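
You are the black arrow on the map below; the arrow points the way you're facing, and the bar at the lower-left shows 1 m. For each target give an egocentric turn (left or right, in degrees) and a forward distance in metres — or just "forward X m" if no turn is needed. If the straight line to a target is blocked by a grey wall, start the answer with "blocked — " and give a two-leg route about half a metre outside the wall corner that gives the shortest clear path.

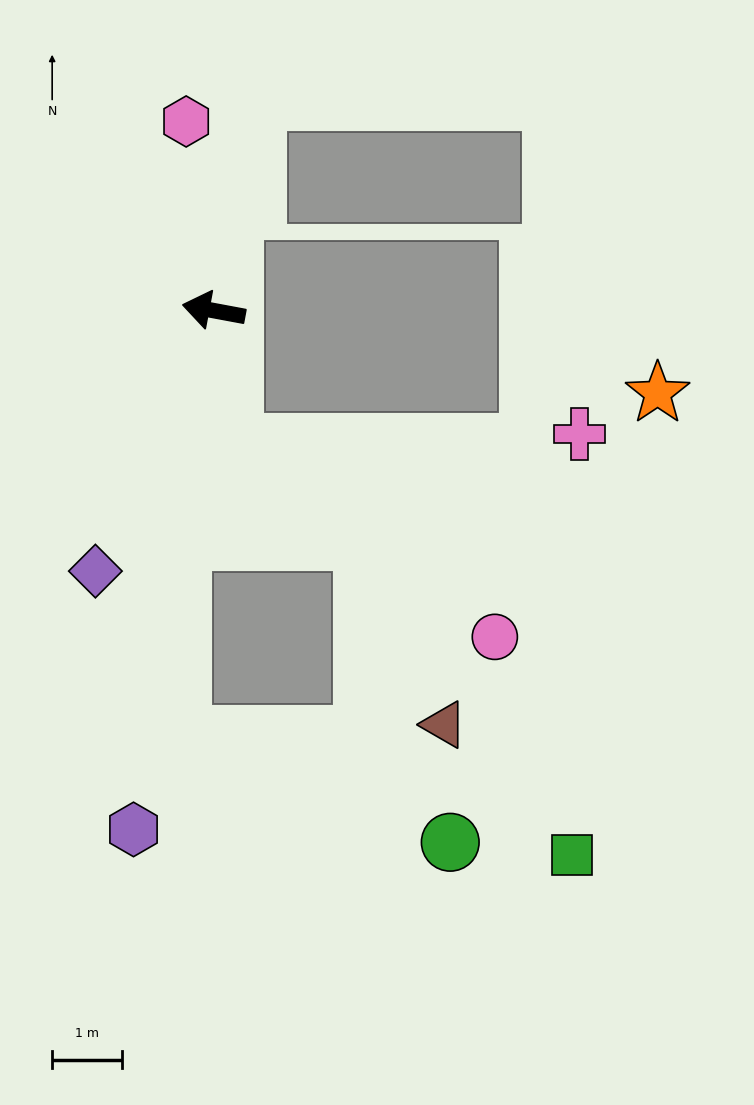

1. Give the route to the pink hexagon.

turn right 71°, forward 2.7 m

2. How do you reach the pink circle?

blocked — turn left 109°, forward 1.9 m, then turn left 45°, forward 4.6 m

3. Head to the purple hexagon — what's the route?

turn left 92°, forward 7.5 m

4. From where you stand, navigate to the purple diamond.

turn left 76°, forward 4.1 m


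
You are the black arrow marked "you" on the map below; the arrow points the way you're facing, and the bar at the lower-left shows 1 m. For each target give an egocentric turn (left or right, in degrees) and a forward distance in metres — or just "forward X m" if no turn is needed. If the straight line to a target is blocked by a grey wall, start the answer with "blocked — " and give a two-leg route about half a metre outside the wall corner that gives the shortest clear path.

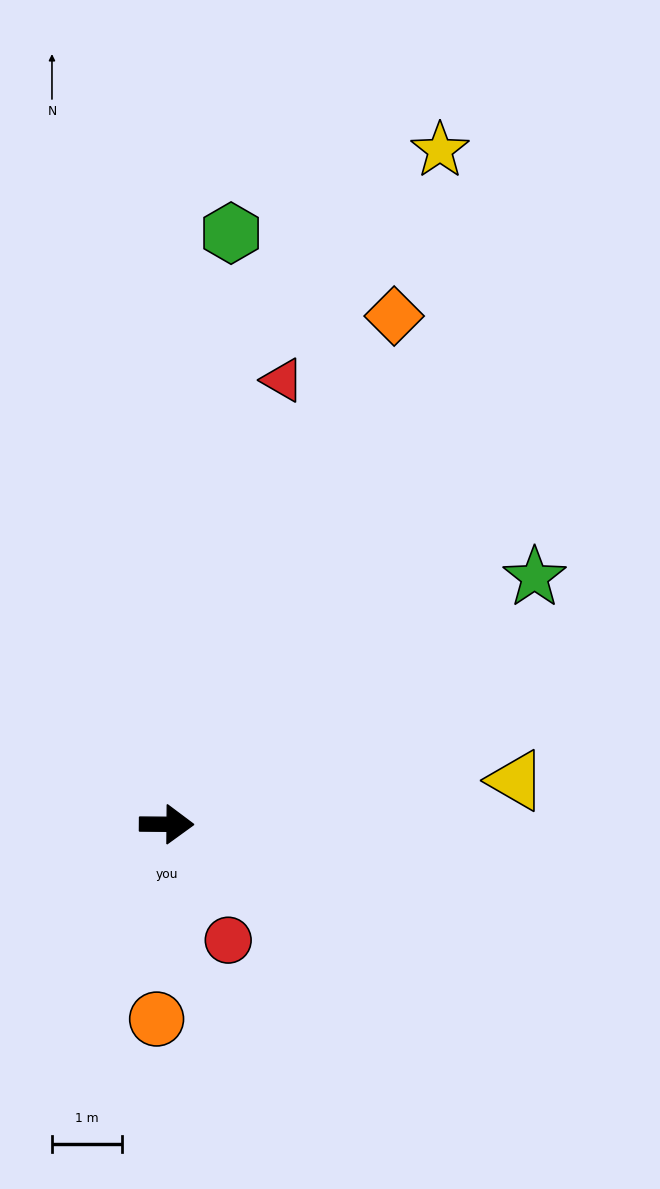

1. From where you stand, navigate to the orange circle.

turn right 92°, forward 2.8 m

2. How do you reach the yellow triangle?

turn left 8°, forward 5.0 m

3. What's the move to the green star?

turn left 34°, forward 6.3 m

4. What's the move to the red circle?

turn right 62°, forward 1.9 m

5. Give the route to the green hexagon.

turn left 84°, forward 8.5 m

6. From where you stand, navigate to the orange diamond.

turn left 66°, forward 7.9 m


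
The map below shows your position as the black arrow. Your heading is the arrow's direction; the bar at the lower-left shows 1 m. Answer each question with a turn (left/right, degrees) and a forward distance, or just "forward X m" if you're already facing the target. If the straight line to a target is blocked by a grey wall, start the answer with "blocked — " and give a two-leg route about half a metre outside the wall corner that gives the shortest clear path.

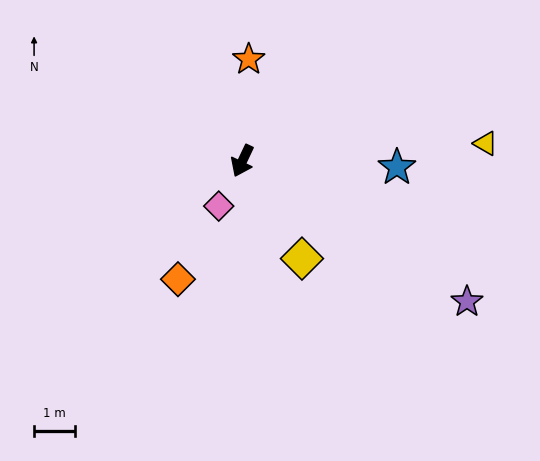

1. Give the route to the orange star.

turn right 158°, forward 2.5 m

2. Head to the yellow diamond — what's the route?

turn left 57°, forward 2.8 m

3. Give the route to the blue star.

turn left 113°, forward 3.8 m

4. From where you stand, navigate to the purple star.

turn left 83°, forward 6.4 m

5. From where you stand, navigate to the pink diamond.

turn right 2°, forward 1.2 m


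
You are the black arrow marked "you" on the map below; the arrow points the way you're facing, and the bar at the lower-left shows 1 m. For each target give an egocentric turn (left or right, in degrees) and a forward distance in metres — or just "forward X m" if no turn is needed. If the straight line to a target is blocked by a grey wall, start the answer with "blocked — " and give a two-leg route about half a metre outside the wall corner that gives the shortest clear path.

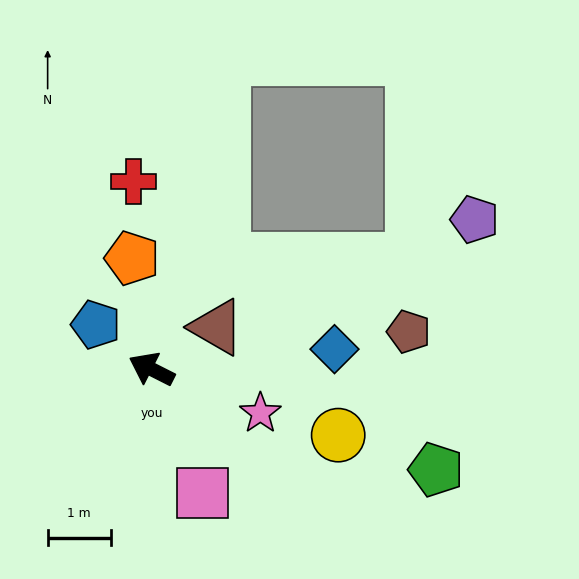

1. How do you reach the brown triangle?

turn right 120°, forward 1.2 m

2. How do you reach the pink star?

turn right 175°, forward 1.9 m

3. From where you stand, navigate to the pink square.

turn left 139°, forward 2.1 m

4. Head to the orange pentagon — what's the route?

turn right 53°, forward 1.8 m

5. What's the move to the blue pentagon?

turn right 12°, forward 1.1 m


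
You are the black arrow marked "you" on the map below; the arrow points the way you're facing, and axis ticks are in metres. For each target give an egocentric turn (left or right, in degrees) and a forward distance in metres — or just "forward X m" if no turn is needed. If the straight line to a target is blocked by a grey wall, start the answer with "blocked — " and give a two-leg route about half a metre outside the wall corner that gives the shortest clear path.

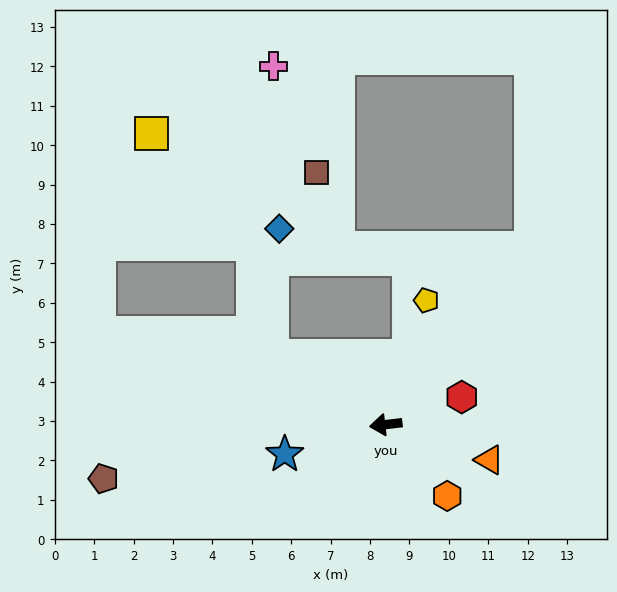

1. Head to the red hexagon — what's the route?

turn right 167°, forward 2.1 m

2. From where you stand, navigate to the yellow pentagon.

turn right 115°, forward 3.3 m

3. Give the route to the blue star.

turn left 10°, forward 2.7 m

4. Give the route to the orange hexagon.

turn left 124°, forward 2.4 m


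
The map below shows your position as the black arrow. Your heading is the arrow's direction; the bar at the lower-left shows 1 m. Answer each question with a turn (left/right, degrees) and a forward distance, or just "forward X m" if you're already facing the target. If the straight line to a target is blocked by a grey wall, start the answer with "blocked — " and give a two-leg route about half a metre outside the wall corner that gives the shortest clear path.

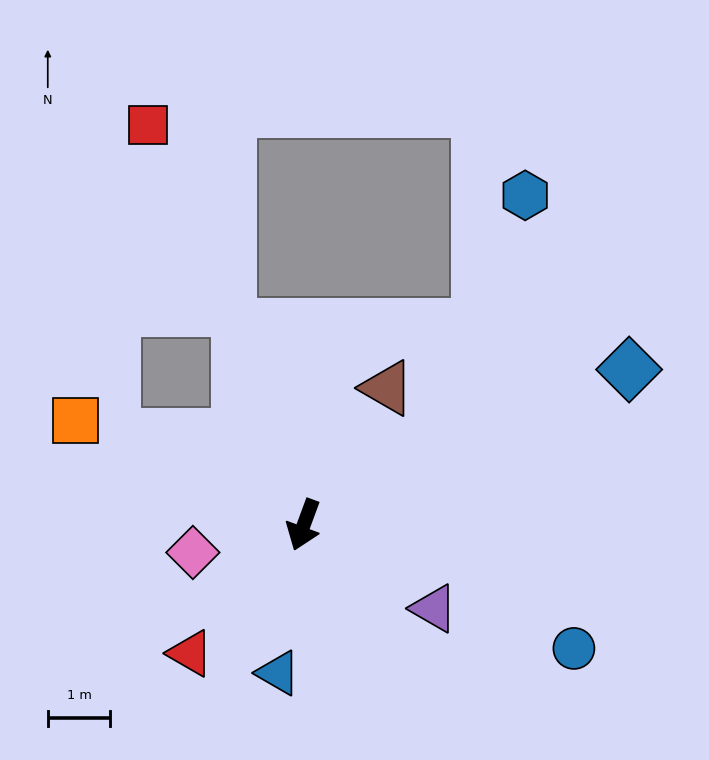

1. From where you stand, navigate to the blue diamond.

turn left 136°, forward 5.8 m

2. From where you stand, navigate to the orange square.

turn right 94°, forward 4.0 m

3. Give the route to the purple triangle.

turn left 78°, forward 2.5 m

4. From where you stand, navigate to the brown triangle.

turn left 169°, forward 2.6 m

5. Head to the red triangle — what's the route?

turn right 21°, forward 2.7 m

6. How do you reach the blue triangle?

turn left 11°, forward 2.4 m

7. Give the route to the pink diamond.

turn right 56°, forward 1.8 m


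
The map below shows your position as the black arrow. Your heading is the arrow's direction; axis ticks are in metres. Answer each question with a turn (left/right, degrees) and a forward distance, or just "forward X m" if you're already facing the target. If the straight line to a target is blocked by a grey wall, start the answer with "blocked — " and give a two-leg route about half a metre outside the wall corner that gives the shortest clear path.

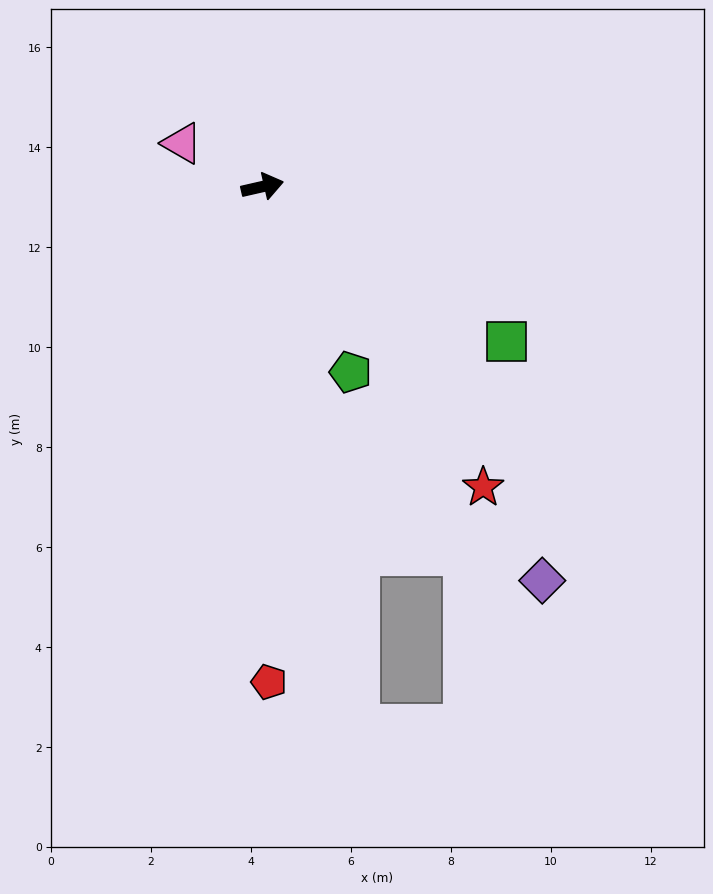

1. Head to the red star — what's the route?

turn right 67°, forward 7.5 m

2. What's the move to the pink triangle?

turn left 139°, forward 1.8 m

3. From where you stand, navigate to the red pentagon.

turn right 102°, forward 9.9 m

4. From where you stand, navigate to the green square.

turn right 45°, forward 5.8 m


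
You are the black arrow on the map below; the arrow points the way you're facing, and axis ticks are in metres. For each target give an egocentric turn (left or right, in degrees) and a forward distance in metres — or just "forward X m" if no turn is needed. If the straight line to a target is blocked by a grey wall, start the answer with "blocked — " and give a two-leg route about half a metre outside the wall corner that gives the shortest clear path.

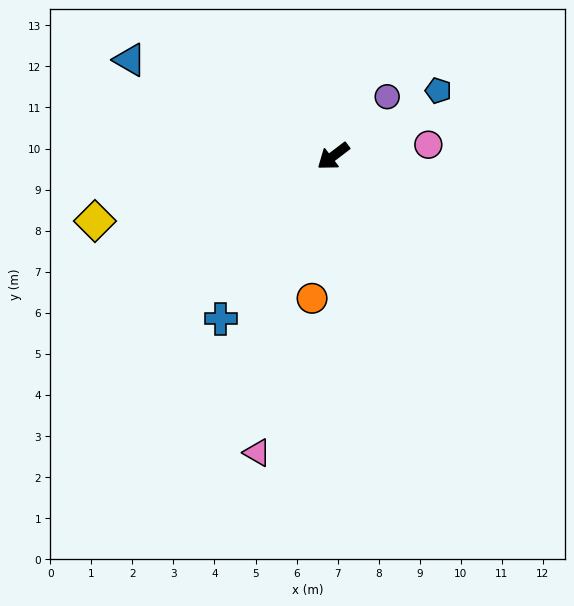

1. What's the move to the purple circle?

turn right 170°, forward 2.0 m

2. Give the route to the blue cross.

turn left 18°, forward 4.8 m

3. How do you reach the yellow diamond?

turn right 22°, forward 6.0 m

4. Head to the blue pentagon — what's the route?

turn left 175°, forward 3.0 m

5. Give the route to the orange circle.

turn left 44°, forward 3.5 m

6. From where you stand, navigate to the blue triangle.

turn right 63°, forward 5.5 m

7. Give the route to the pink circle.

turn left 150°, forward 2.3 m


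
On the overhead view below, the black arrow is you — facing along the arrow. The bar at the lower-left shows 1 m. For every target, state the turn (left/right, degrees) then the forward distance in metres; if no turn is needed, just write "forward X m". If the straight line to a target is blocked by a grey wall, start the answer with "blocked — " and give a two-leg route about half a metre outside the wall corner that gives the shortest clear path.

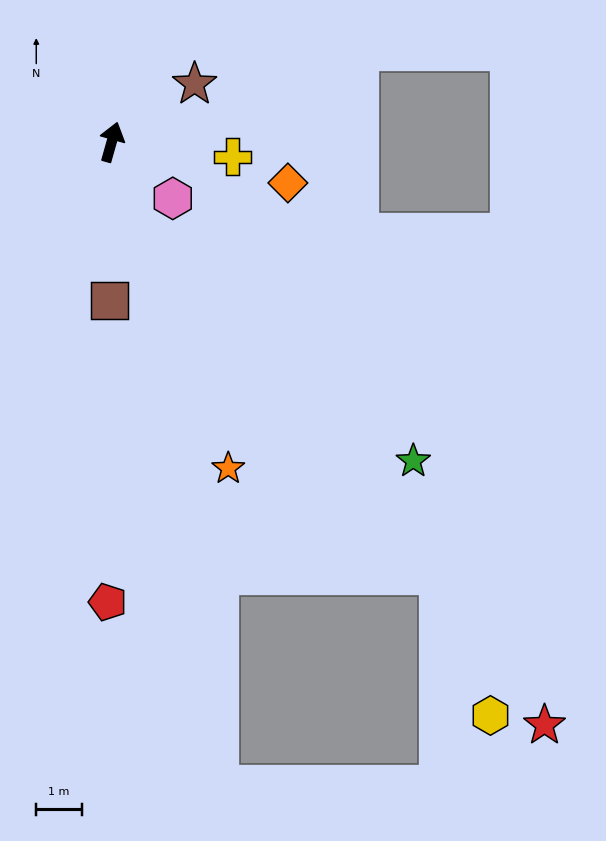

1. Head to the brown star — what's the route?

turn right 39°, forward 2.2 m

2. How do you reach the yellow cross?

turn right 81°, forward 2.7 m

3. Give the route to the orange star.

turn right 145°, forward 7.6 m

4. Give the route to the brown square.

turn right 165°, forward 3.5 m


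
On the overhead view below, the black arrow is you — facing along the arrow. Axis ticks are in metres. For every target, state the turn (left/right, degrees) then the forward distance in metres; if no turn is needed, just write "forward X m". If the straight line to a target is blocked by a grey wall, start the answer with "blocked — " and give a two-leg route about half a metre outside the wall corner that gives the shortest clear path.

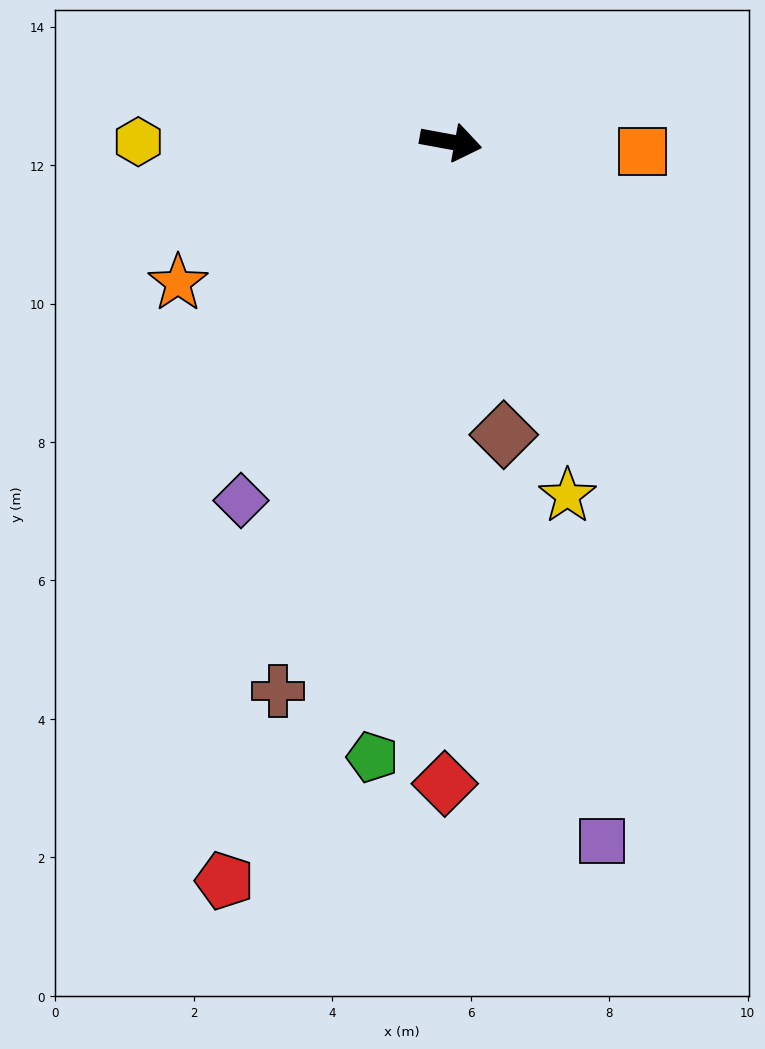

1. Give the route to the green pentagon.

turn right 87°, forward 9.0 m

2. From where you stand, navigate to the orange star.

turn right 142°, forward 4.4 m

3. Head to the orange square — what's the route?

turn left 8°, forward 2.8 m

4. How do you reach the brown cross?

turn right 97°, forward 8.3 m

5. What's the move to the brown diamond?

turn right 69°, forward 4.3 m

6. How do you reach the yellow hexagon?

turn right 170°, forward 4.5 m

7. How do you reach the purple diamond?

turn right 110°, forward 6.0 m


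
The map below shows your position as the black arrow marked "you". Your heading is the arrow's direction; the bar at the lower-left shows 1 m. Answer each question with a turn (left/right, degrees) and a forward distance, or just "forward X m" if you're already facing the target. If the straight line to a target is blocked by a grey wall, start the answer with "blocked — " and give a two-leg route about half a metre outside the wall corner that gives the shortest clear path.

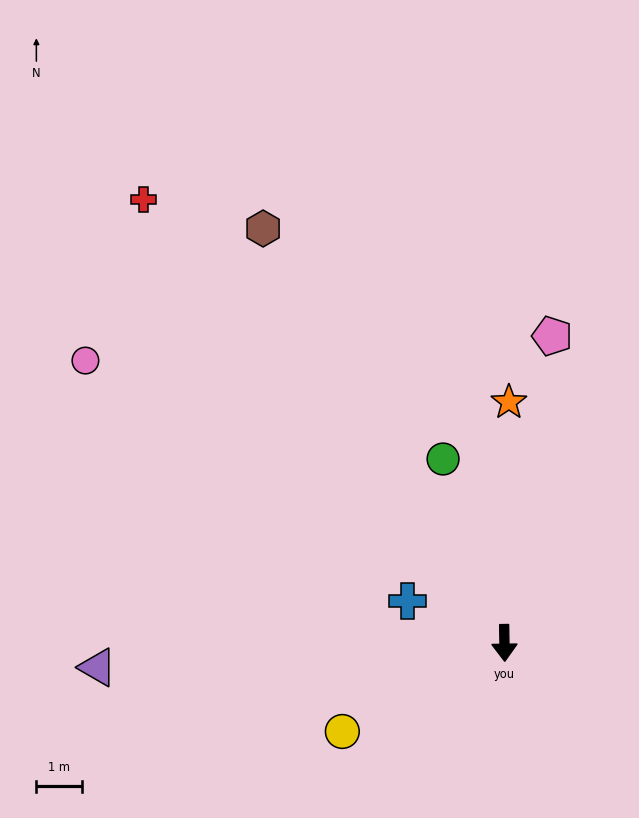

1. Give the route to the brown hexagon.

turn right 151°, forward 10.6 m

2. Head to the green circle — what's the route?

turn right 163°, forward 4.3 m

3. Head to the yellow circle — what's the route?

turn right 62°, forward 4.1 m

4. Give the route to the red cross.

turn right 142°, forward 12.6 m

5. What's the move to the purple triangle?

turn right 88°, forward 9.0 m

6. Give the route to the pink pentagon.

turn left 170°, forward 6.9 m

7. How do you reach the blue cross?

turn right 114°, forward 2.3 m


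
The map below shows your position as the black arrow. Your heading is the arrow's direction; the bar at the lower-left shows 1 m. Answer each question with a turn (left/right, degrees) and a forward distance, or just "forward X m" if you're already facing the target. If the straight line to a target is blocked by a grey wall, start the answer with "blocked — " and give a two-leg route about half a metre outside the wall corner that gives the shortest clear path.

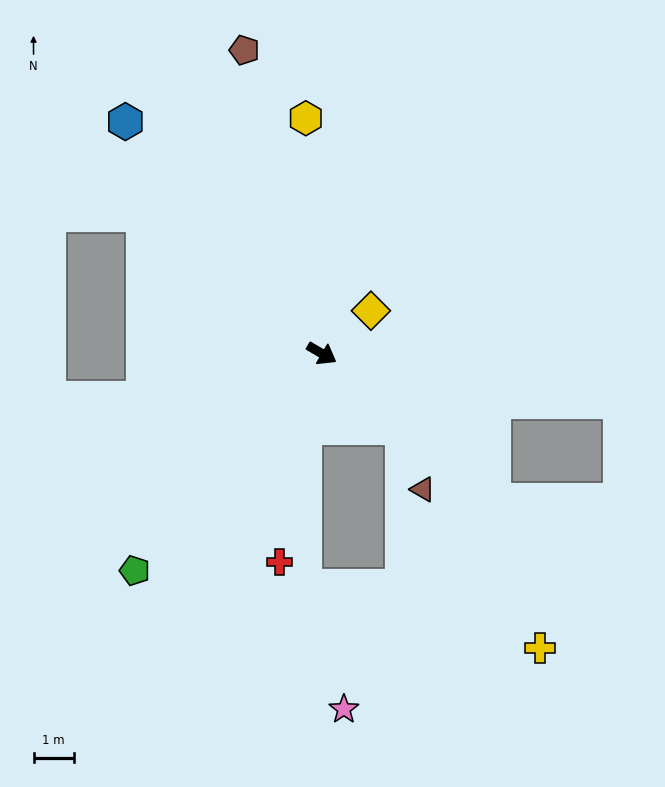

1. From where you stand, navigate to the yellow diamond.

turn left 71°, forward 1.6 m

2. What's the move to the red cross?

turn right 71°, forward 5.3 m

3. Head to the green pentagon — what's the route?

turn right 101°, forward 7.1 m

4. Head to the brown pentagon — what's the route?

turn left 135°, forward 7.8 m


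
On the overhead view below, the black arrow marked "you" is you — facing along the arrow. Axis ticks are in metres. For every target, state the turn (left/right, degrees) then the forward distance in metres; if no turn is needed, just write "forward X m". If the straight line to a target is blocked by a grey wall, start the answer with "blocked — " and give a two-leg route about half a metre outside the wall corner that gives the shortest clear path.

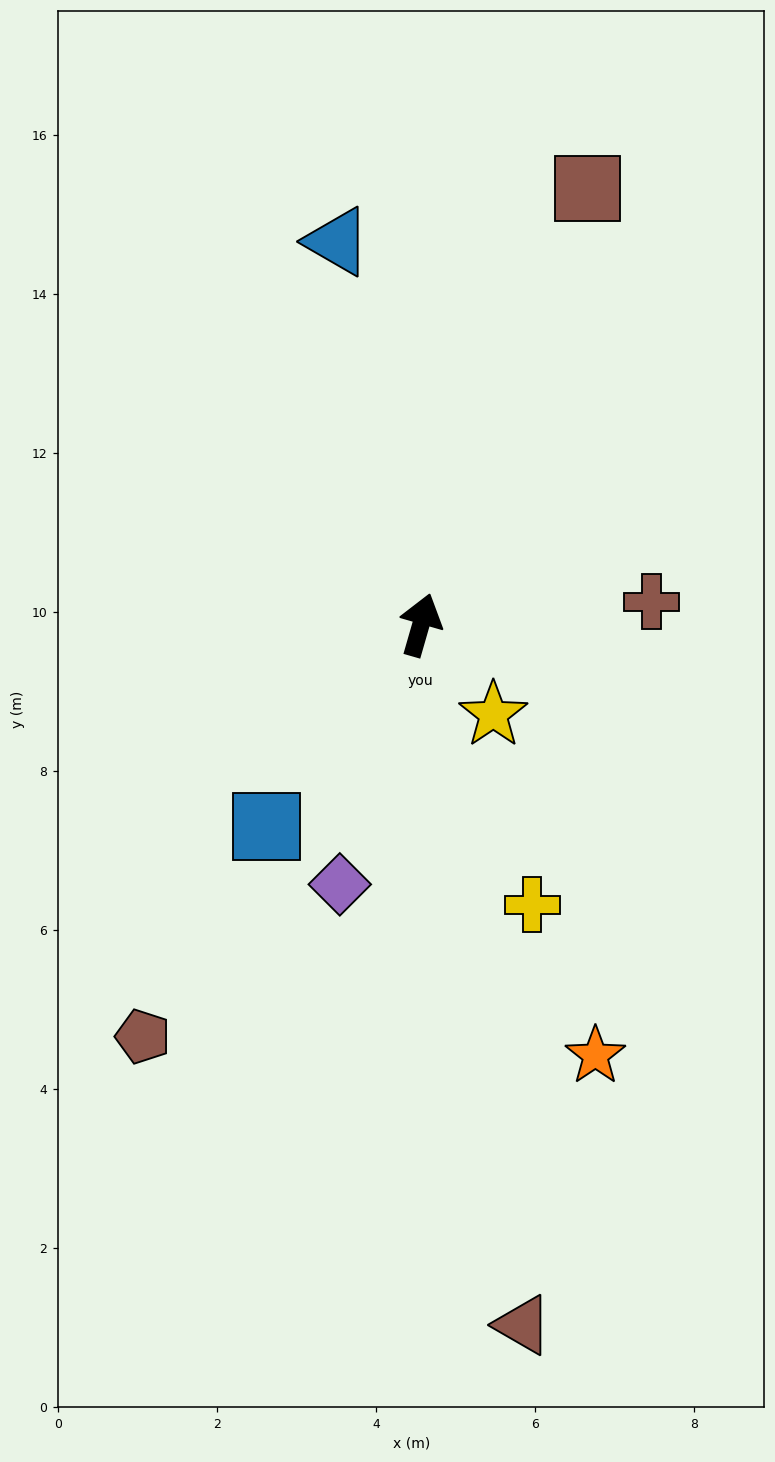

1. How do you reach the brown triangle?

turn right 156°, forward 8.9 m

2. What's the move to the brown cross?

turn right 68°, forward 2.9 m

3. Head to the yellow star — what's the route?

turn right 125°, forward 1.4 m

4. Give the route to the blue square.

turn left 159°, forward 3.2 m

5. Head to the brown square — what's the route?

turn right 5°, forward 5.9 m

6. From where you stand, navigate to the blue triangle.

turn left 28°, forward 4.9 m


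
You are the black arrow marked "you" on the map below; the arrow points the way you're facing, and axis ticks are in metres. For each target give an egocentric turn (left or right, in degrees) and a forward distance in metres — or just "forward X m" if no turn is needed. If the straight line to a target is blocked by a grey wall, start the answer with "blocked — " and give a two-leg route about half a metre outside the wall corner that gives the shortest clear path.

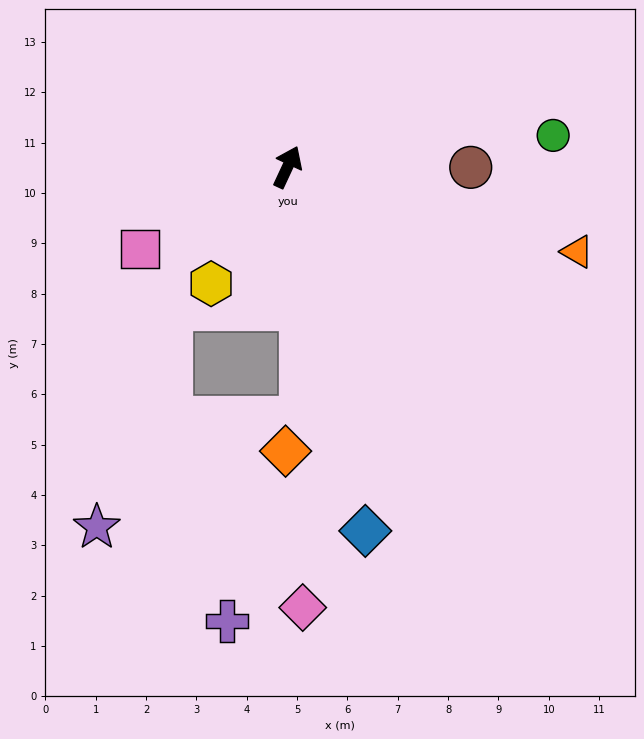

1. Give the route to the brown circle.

turn right 65°, forward 3.6 m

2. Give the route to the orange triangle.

turn right 81°, forward 6.0 m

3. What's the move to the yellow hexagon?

turn left 172°, forward 2.8 m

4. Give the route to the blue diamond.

turn right 143°, forward 7.4 m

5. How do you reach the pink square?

turn left 144°, forward 3.4 m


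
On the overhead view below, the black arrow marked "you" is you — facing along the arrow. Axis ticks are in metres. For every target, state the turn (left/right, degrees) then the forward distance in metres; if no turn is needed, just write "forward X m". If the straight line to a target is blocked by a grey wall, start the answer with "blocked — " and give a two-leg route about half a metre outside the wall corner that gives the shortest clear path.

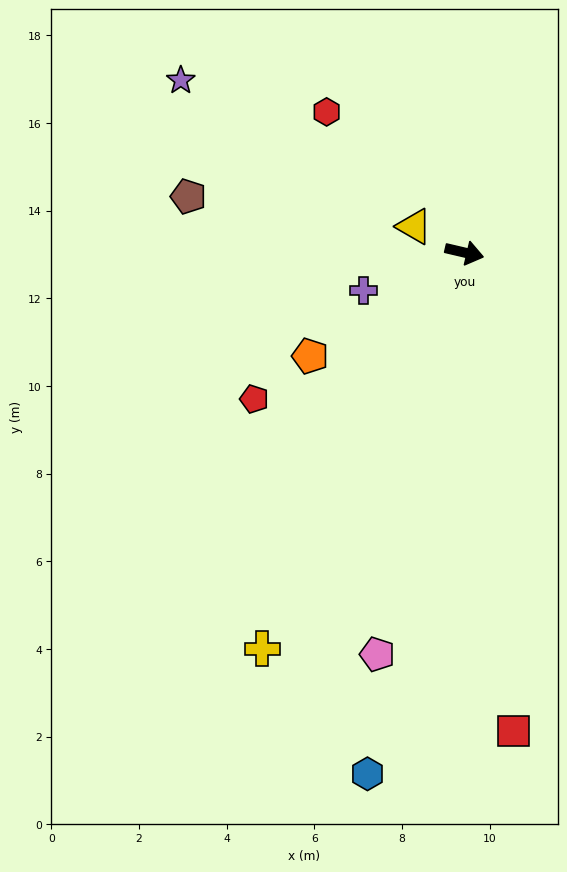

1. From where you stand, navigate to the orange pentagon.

turn right 133°, forward 4.2 m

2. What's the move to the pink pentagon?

turn right 89°, forward 9.4 m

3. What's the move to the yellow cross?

turn right 104°, forward 10.1 m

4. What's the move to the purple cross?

turn right 146°, forward 2.5 m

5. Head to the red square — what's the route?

turn right 71°, forward 11.0 m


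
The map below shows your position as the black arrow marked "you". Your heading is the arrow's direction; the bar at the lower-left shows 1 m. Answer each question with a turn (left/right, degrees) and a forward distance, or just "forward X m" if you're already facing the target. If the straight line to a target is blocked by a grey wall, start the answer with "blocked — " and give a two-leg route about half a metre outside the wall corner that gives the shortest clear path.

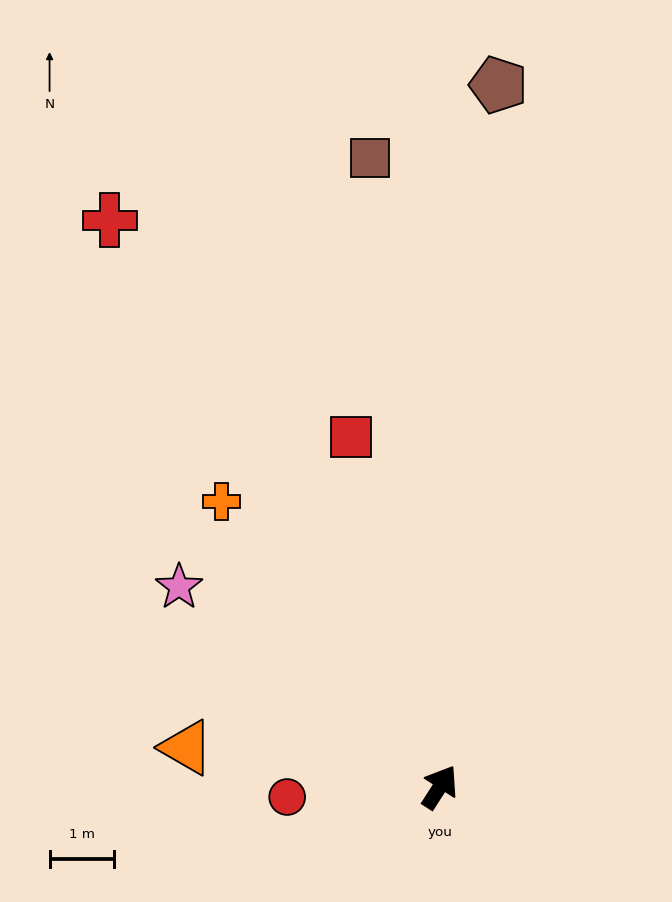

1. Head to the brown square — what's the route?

turn left 39°, forward 9.8 m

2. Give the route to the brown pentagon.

turn left 28°, forward 10.9 m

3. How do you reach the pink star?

turn left 85°, forward 5.1 m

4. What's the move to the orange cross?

turn left 70°, forward 5.6 m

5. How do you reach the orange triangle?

turn left 114°, forward 4.0 m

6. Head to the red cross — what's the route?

turn left 63°, forward 10.1 m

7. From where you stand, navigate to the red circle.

turn left 126°, forward 2.4 m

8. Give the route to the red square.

turn left 47°, forward 5.6 m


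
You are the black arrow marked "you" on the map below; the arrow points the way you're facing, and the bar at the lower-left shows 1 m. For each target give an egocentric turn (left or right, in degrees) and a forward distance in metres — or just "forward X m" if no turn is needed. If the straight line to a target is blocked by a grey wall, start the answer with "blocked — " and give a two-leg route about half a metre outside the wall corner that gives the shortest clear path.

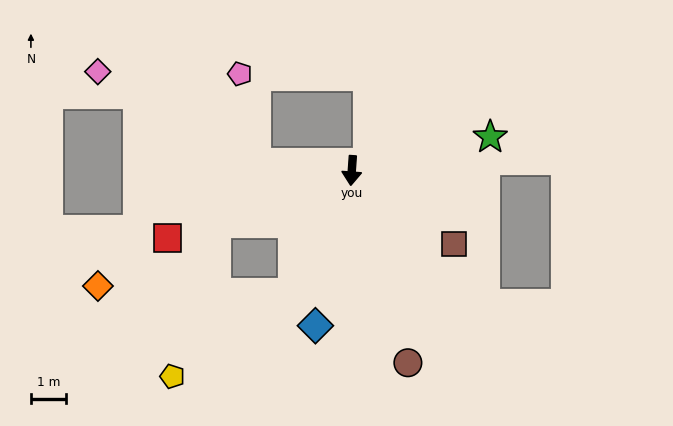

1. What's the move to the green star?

turn left 108°, forward 4.0 m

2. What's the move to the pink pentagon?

blocked — turn right 91°, forward 2.7 m, then turn right 75°, forward 2.6 m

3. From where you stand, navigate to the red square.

turn right 66°, forward 5.5 m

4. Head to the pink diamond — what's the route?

blocked — turn right 91°, forward 2.7 m, then turn right 25°, forward 5.2 m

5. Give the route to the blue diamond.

turn right 9°, forward 4.5 m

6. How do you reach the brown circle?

turn left 20°, forward 5.7 m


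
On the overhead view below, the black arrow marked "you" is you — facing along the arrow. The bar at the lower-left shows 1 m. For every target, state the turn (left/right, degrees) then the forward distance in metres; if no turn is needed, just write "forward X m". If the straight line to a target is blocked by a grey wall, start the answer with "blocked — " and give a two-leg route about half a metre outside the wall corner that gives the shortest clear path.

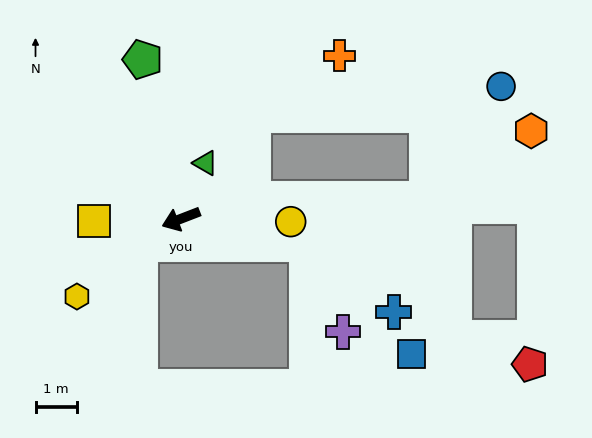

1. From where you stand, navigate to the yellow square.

turn right 19°, forward 2.1 m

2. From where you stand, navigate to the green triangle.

turn right 135°, forward 1.5 m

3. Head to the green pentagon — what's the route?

turn right 98°, forward 3.9 m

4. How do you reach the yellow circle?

turn left 157°, forward 2.6 m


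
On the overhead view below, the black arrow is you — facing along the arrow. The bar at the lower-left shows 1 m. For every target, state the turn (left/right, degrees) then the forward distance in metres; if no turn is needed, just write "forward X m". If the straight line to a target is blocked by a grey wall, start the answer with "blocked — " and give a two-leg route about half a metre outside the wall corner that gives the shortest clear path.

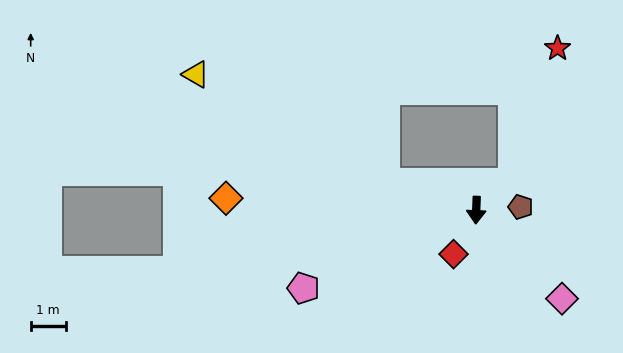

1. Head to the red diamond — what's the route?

turn right 25°, forward 1.4 m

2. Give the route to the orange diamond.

turn right 91°, forward 7.2 m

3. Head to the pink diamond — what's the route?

turn left 46°, forward 3.5 m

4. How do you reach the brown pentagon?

turn left 96°, forward 1.3 m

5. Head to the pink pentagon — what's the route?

turn right 64°, forward 5.4 m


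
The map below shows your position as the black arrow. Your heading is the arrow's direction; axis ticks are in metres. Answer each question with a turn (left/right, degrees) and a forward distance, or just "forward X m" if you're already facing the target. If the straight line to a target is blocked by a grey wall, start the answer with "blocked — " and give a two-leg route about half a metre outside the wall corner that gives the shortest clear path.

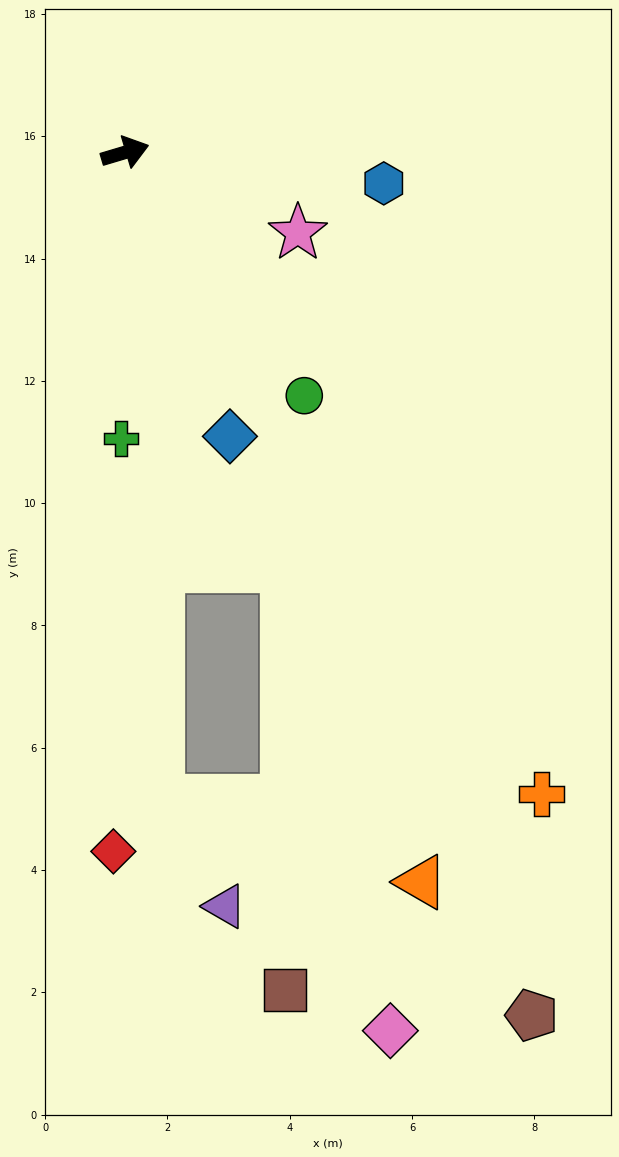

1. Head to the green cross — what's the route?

turn right 107°, forward 4.7 m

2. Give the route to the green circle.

turn right 70°, forward 4.9 m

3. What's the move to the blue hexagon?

turn right 23°, forward 4.3 m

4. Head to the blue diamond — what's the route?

turn right 86°, forward 5.0 m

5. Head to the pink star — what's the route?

turn right 42°, forward 3.1 m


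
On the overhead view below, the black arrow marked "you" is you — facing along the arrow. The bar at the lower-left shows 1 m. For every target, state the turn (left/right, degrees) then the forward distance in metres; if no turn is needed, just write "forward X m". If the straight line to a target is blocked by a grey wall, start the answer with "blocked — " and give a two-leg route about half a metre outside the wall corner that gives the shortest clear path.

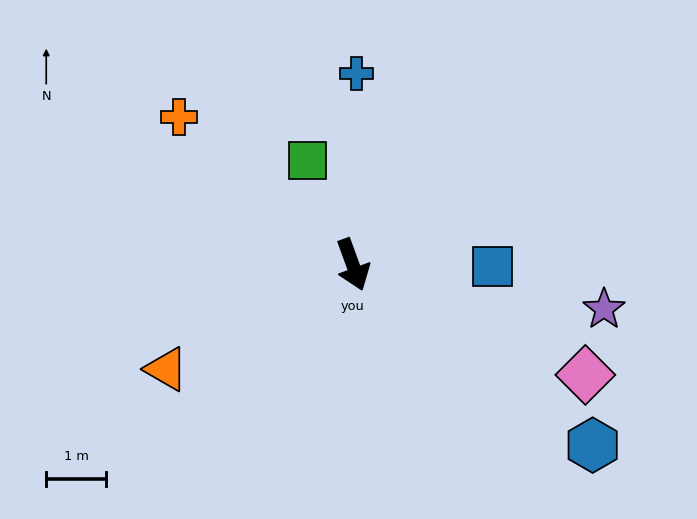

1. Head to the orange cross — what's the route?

turn right 151°, forward 3.8 m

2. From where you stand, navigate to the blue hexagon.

turn left 33°, forward 5.0 m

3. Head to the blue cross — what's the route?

turn left 159°, forward 3.2 m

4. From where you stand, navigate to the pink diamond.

turn left 45°, forward 4.3 m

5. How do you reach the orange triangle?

turn right 81°, forward 3.6 m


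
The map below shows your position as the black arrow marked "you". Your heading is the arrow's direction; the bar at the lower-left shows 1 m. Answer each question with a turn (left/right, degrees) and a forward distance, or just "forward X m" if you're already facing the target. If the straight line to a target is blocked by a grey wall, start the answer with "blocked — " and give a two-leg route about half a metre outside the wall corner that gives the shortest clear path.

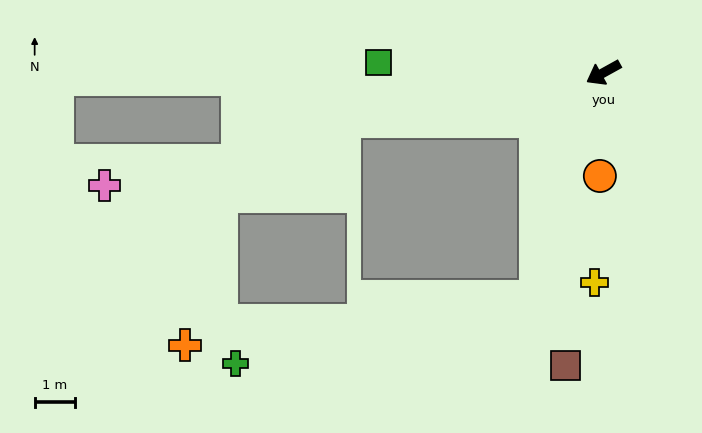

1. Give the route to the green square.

turn right 31°, forward 5.6 m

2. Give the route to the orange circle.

turn left 59°, forward 2.6 m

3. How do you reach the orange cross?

blocked — turn left 44°, forward 5.8 m, then turn right 65°, forward 8.8 m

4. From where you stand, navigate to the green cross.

blocked — turn left 44°, forward 5.8 m, then turn right 60°, forward 7.6 m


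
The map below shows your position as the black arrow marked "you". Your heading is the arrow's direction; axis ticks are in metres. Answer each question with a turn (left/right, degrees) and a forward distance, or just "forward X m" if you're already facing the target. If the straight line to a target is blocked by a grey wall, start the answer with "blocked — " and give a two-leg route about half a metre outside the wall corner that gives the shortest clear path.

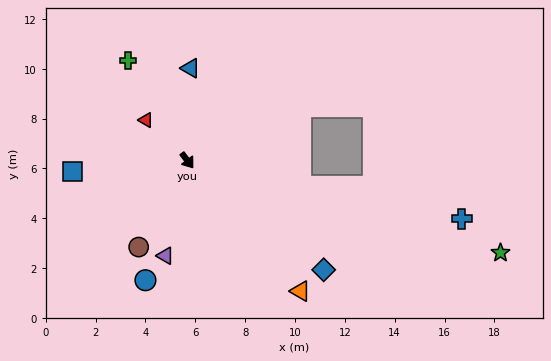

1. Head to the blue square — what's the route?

turn right 122°, forward 4.6 m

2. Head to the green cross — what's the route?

turn left 174°, forward 4.7 m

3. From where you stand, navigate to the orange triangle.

turn left 4°, forward 6.9 m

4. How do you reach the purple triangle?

turn right 50°, forward 3.9 m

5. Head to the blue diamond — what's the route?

turn left 14°, forward 7.0 m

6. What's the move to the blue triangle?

turn left 141°, forward 3.7 m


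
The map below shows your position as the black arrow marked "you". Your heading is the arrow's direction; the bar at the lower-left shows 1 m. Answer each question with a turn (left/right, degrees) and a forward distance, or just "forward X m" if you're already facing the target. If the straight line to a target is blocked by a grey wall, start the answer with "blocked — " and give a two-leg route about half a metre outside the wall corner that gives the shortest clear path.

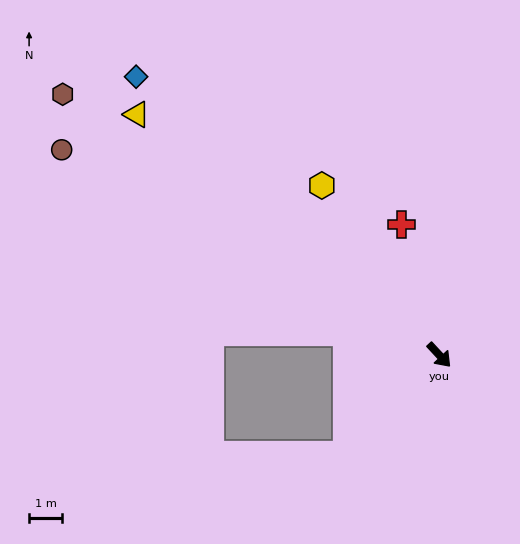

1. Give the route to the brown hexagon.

turn right 168°, forward 13.7 m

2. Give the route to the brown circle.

turn right 161°, forward 12.9 m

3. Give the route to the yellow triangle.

turn right 171°, forward 11.6 m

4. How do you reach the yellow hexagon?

turn left 172°, forward 6.2 m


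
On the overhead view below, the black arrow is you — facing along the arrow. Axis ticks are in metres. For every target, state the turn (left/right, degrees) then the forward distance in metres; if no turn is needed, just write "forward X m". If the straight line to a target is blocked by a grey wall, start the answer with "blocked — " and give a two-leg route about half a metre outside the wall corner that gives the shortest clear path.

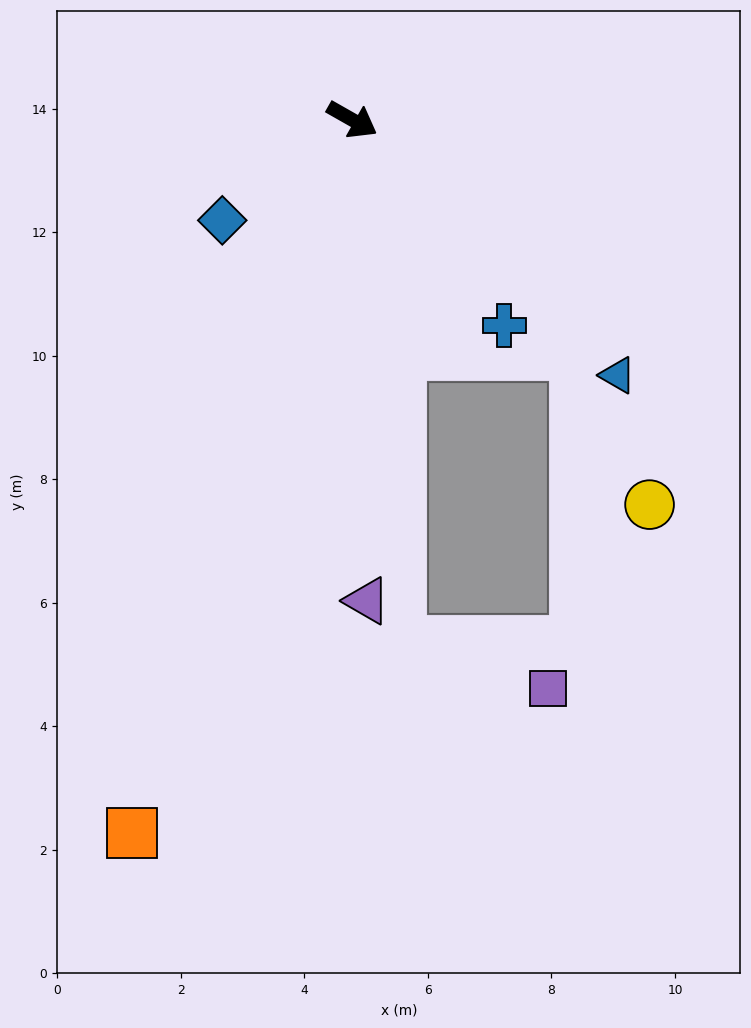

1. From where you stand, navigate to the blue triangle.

turn right 14°, forward 6.0 m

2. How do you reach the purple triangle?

turn right 59°, forward 7.8 m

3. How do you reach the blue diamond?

turn right 113°, forward 2.7 m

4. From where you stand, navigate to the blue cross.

turn right 24°, forward 4.1 m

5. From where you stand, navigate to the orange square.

turn right 78°, forward 12.1 m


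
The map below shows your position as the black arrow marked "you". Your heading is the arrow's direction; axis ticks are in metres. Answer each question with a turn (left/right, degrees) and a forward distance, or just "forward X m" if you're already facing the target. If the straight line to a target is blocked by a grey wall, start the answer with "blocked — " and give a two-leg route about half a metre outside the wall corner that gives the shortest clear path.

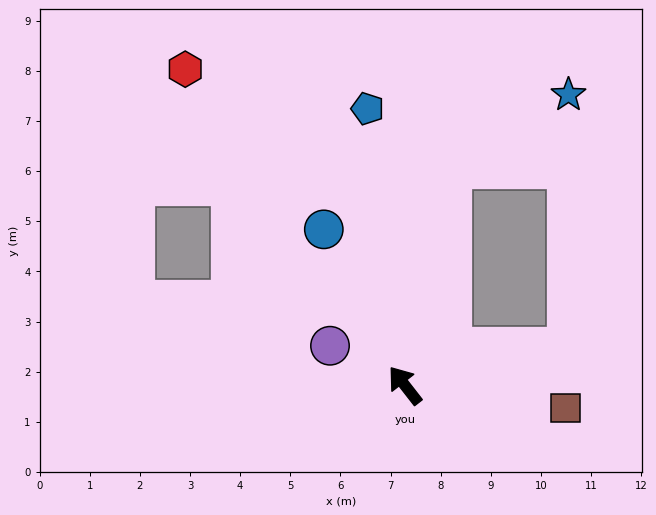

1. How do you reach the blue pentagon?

turn right 30°, forward 5.6 m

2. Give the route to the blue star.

blocked — turn right 50°, forward 4.4 m, then turn right 46°, forward 2.8 m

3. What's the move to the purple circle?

turn left 24°, forward 1.7 m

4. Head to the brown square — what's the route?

turn right 136°, forward 3.2 m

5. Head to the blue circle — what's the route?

turn right 10°, forward 3.5 m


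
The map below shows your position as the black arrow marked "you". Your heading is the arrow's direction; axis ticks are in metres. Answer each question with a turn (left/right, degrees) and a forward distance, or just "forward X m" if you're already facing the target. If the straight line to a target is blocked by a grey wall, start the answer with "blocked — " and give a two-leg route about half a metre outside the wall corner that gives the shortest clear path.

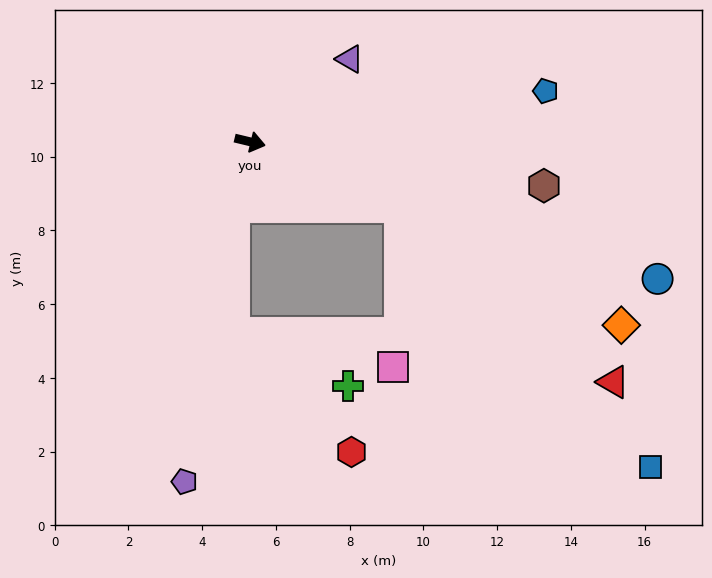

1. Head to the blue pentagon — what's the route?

turn left 23°, forward 8.1 m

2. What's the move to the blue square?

blocked — turn right 10°, forward 4.4 m, then turn right 23°, forward 9.8 m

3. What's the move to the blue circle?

turn right 5°, forward 11.7 m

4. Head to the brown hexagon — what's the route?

turn left 5°, forward 8.1 m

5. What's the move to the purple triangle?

turn left 53°, forward 3.5 m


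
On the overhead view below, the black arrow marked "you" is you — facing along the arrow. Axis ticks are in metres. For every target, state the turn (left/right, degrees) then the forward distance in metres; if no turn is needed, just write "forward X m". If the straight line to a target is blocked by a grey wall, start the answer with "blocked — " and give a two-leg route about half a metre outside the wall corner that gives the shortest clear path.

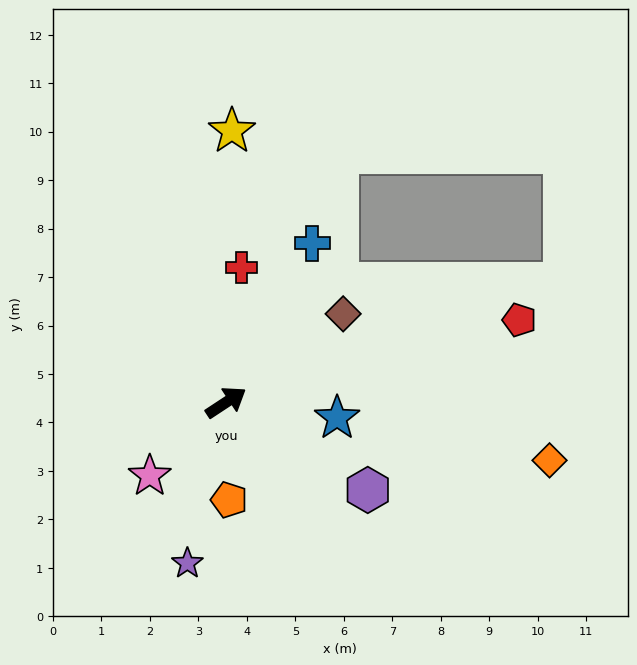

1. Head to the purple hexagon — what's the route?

turn right 65°, forward 3.4 m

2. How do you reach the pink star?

turn right 169°, forward 2.2 m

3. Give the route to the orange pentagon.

turn right 122°, forward 2.0 m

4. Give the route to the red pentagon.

turn right 18°, forward 6.3 m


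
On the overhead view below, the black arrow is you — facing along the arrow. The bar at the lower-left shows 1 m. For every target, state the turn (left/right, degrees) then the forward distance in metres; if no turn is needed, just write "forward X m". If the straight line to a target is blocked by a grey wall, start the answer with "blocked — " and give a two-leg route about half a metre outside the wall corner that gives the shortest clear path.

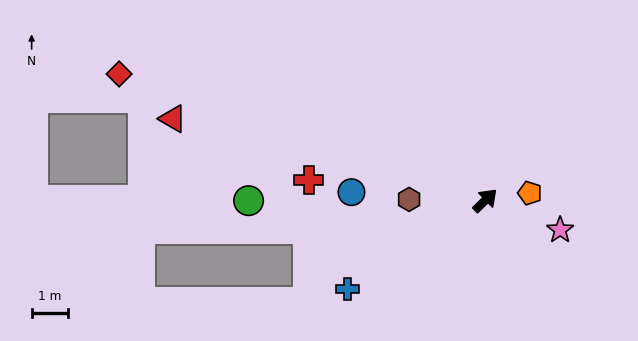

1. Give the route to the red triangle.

turn left 121°, forward 8.8 m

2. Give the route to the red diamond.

turn left 117°, forward 10.6 m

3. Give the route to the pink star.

turn right 66°, forward 2.2 m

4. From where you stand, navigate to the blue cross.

turn left 169°, forward 4.5 m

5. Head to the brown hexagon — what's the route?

turn left 135°, forward 2.1 m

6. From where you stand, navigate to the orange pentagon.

turn right 35°, forward 1.2 m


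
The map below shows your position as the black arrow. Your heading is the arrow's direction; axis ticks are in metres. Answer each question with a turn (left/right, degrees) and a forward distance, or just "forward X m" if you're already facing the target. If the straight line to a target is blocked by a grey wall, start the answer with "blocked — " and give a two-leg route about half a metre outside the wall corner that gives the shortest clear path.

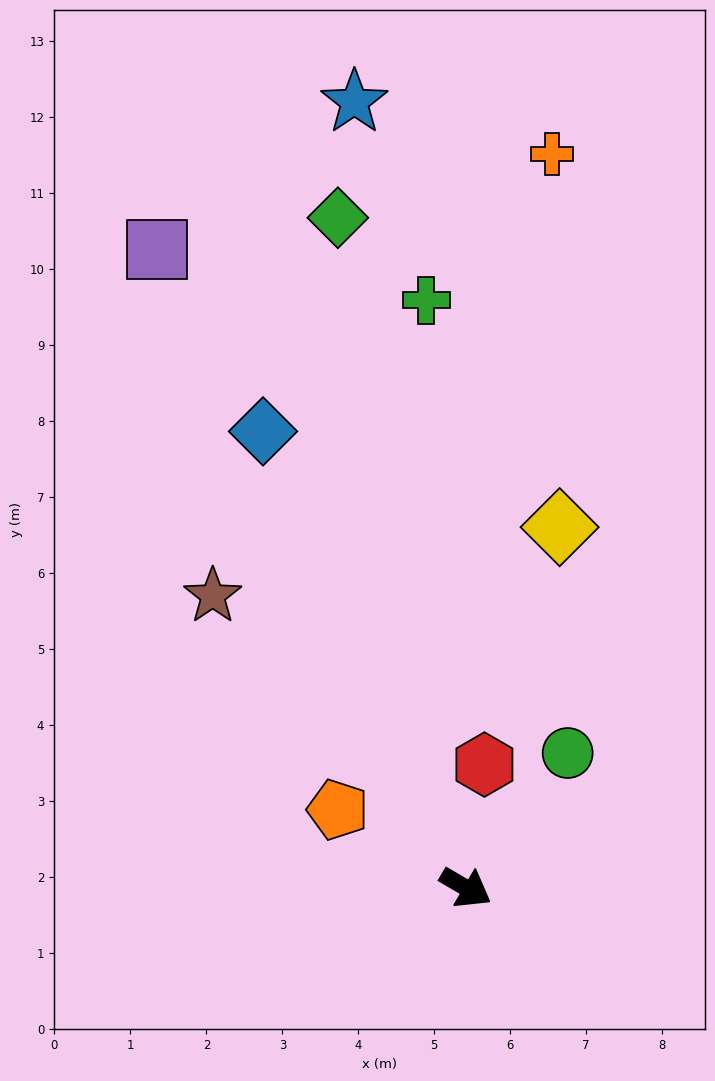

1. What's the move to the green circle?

turn left 83°, forward 2.2 m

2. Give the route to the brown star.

turn left 161°, forward 5.1 m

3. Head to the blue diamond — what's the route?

turn left 144°, forward 6.6 m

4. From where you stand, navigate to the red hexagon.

turn left 112°, forward 1.6 m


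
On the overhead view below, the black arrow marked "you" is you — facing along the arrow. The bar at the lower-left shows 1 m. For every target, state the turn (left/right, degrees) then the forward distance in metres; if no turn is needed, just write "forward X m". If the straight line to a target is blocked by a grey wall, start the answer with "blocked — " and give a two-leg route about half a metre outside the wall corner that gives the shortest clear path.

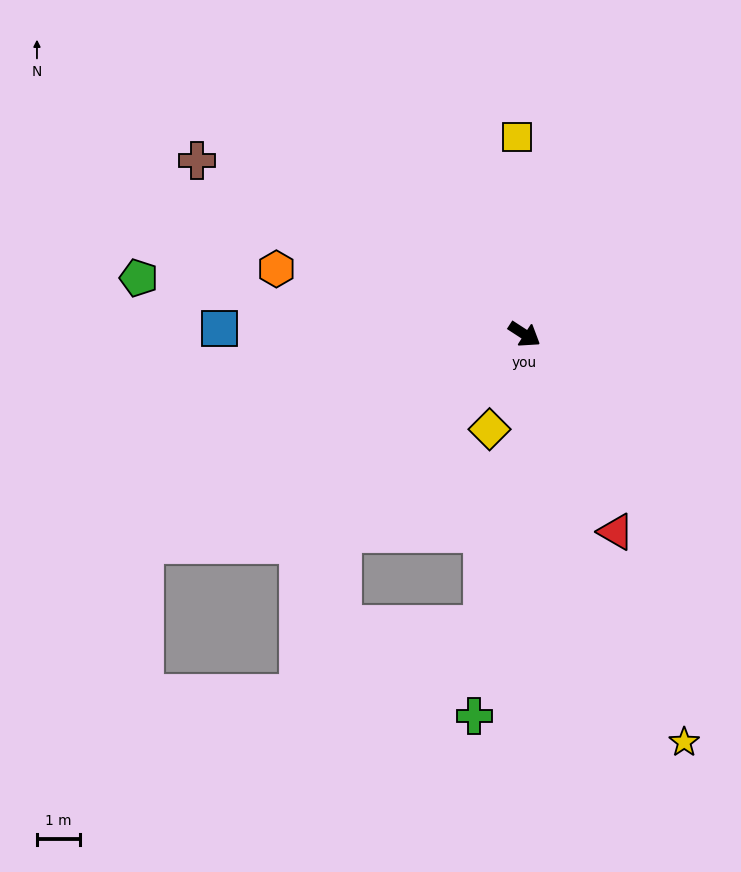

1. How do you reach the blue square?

turn right 148°, forward 7.0 m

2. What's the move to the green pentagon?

turn right 155°, forward 9.0 m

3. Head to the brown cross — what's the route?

turn right 175°, forward 8.6 m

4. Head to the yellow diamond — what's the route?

turn right 77°, forward 2.3 m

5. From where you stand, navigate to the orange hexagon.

turn right 162°, forward 5.9 m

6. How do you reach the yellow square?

turn left 125°, forward 4.6 m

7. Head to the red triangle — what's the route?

turn right 32°, forward 5.0 m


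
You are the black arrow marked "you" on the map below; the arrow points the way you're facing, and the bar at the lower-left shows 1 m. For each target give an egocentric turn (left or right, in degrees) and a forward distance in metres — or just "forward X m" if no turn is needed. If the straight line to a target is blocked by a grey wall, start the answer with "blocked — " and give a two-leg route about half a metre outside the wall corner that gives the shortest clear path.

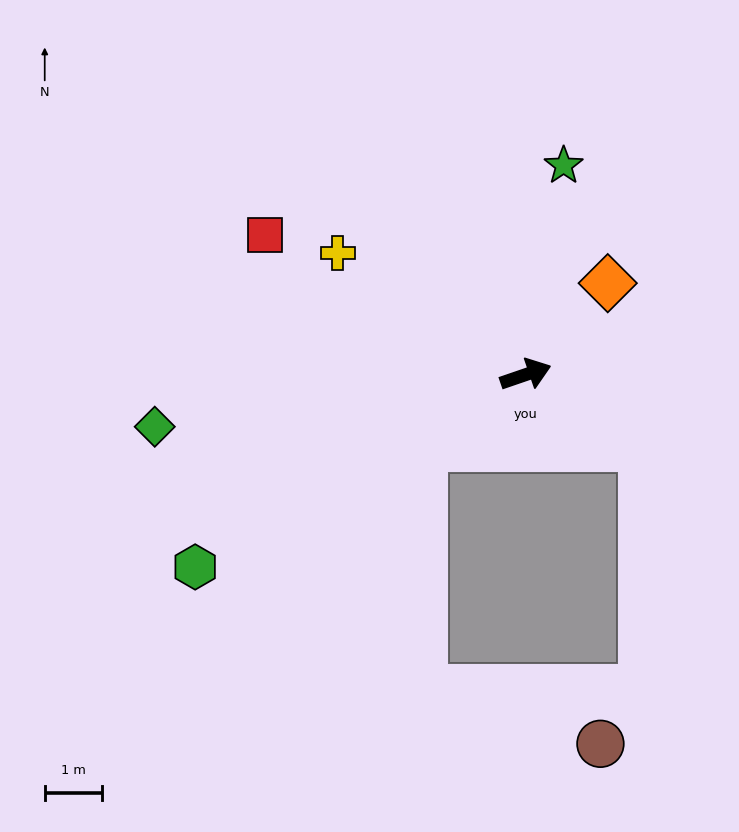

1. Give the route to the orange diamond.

turn left 29°, forward 2.1 m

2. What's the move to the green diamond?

turn left 169°, forward 6.5 m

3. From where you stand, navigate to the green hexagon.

turn right 169°, forward 6.7 m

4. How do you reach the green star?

turn left 61°, forward 3.7 m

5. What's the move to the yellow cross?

turn left 128°, forward 3.9 m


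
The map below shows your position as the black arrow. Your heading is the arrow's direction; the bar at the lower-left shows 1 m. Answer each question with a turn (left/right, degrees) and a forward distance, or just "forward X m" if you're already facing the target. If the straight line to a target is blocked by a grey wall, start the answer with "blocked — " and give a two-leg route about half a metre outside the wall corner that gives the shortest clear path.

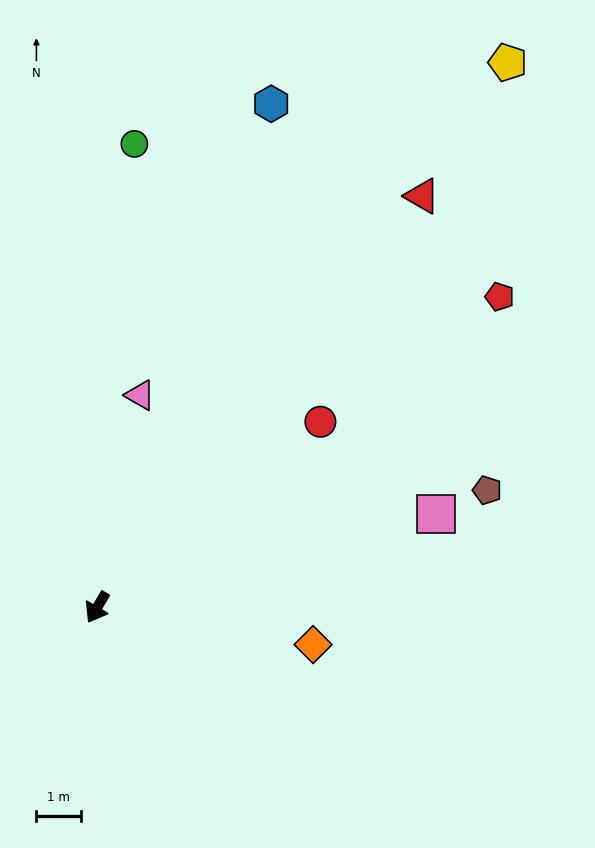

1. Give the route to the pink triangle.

turn right 161°, forward 4.8 m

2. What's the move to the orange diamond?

turn left 111°, forward 4.9 m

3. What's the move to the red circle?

turn left 160°, forward 6.5 m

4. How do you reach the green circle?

turn right 154°, forward 10.4 m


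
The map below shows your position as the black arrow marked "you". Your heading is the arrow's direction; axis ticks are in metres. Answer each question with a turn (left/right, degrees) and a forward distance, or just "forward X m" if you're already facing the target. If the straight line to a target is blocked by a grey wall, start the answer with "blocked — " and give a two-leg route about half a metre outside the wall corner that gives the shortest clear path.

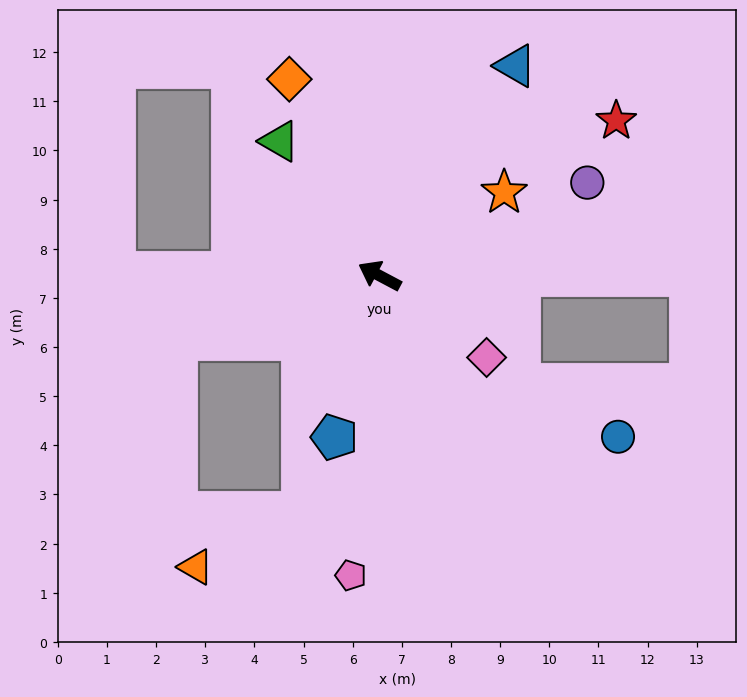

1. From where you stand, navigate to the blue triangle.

turn right 95°, forward 5.1 m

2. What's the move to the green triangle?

turn right 25°, forward 3.4 m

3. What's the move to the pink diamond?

turn left 171°, forward 2.7 m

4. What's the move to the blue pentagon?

turn left 102°, forward 3.4 m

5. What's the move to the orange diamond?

turn right 37°, forward 4.4 m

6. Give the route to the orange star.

turn right 118°, forward 3.0 m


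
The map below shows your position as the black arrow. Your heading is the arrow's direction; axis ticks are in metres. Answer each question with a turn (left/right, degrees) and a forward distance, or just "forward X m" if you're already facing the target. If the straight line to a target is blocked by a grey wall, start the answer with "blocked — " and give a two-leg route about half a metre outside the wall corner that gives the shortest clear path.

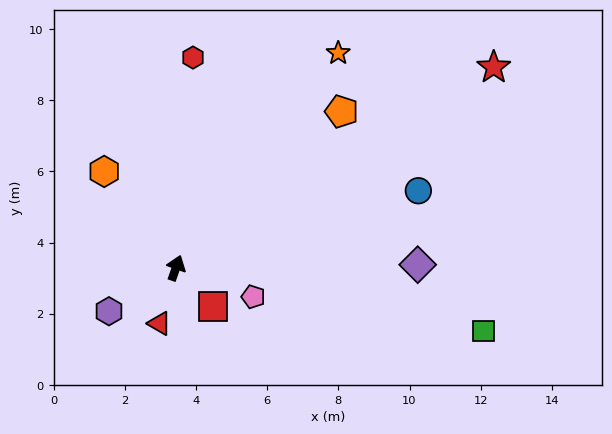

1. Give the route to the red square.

turn right 117°, forward 1.5 m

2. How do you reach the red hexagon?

turn left 15°, forward 5.9 m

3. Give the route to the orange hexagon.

turn left 56°, forward 3.4 m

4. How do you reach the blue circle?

turn right 53°, forward 7.1 m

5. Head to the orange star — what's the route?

turn right 18°, forward 7.6 m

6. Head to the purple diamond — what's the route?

turn right 70°, forward 6.8 m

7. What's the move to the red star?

turn right 38°, forward 10.6 m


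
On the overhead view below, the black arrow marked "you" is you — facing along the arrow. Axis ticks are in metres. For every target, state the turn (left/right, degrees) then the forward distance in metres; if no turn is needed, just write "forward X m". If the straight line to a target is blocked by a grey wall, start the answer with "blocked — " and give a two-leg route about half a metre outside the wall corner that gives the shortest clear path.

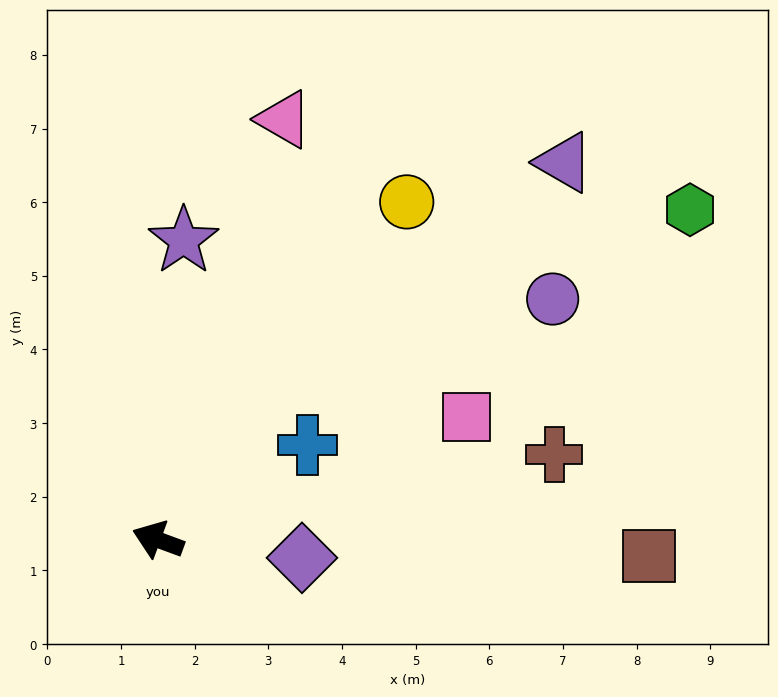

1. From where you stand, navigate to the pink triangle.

turn right 86°, forward 6.0 m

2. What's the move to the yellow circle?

turn right 106°, forward 5.7 m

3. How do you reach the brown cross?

turn right 148°, forward 5.5 m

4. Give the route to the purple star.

turn right 75°, forward 4.1 m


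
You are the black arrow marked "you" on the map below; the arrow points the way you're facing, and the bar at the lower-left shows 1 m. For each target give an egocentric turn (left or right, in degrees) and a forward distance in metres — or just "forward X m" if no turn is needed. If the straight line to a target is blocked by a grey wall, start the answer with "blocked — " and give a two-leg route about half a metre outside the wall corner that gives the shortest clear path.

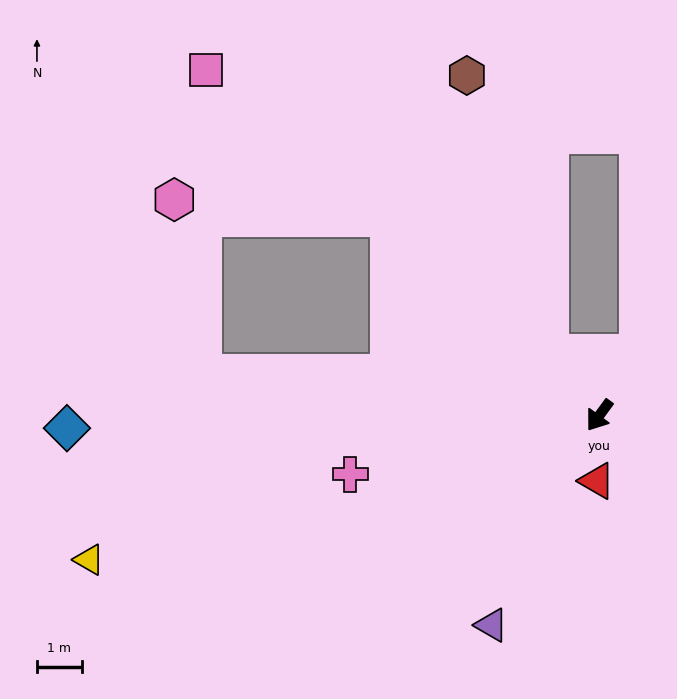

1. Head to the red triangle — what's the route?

turn left 34°, forward 1.5 m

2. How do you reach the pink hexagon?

blocked — turn right 97°, forward 6.4 m, then turn left 38°, forward 4.8 m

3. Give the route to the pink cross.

turn right 41°, forward 5.7 m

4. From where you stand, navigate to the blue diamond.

turn right 52°, forward 11.9 m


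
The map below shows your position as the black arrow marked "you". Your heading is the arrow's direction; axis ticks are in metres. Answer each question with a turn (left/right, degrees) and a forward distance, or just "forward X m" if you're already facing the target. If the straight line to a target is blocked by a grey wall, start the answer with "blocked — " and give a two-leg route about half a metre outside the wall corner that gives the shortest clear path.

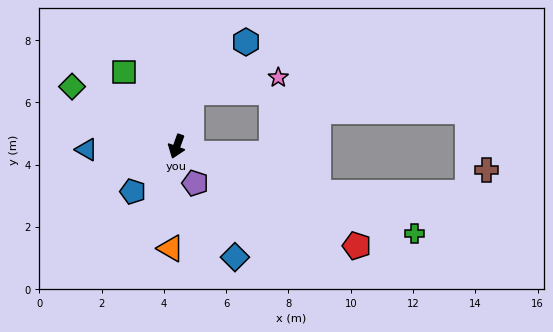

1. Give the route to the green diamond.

turn right 100°, forward 3.9 m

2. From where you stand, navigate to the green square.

turn right 125°, forward 2.9 m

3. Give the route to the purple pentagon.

turn left 47°, forward 1.3 m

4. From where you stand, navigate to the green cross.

turn left 90°, forward 8.1 m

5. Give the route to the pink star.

blocked — turn right 175°, forward 1.8 m, then turn right 66°, forward 2.8 m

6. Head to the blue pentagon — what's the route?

turn right 24°, forward 2.0 m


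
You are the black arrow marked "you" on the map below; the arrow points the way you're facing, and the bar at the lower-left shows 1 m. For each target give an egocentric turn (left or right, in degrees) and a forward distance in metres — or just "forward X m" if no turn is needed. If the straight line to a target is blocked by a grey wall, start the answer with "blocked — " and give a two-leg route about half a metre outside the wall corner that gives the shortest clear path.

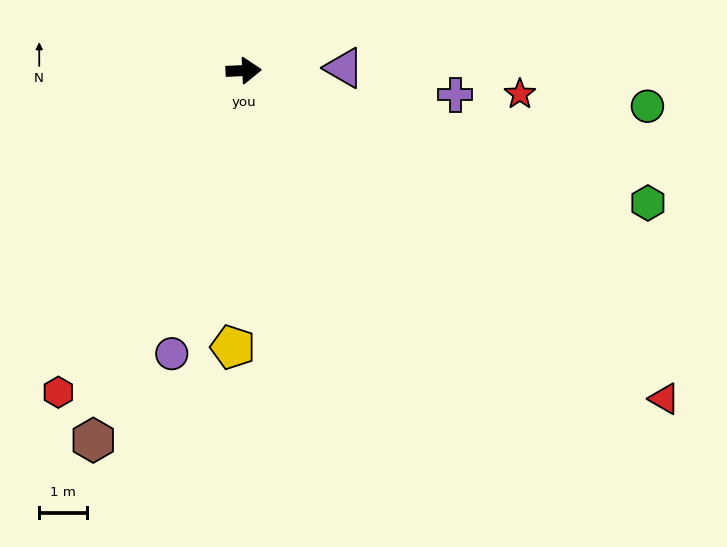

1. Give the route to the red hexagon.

turn right 123°, forward 7.8 m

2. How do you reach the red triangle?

turn right 41°, forward 11.2 m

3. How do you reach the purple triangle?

forward 2.1 m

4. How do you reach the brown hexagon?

turn right 115°, forward 8.4 m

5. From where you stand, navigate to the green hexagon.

turn right 21°, forward 8.9 m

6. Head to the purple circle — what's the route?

turn right 107°, forward 6.1 m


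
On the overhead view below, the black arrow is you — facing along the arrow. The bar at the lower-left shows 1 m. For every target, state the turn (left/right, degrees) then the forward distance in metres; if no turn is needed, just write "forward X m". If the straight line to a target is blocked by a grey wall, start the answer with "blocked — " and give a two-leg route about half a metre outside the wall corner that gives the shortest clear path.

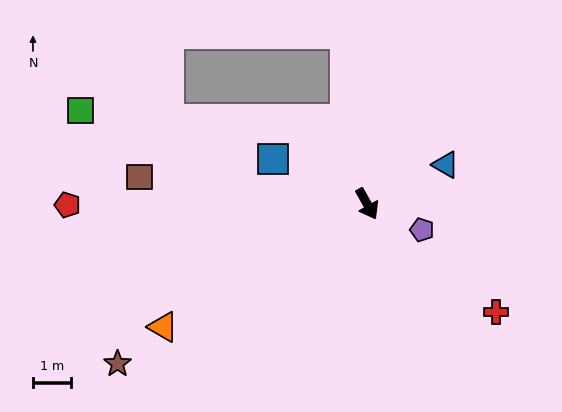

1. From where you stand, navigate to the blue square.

turn right 144°, forward 2.7 m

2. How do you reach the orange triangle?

turn right 88°, forward 6.3 m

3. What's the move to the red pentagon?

turn right 119°, forward 7.9 m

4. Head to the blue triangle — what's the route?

turn left 87°, forward 2.3 m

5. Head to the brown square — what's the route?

turn right 126°, forward 6.0 m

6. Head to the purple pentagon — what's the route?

turn left 36°, forward 1.6 m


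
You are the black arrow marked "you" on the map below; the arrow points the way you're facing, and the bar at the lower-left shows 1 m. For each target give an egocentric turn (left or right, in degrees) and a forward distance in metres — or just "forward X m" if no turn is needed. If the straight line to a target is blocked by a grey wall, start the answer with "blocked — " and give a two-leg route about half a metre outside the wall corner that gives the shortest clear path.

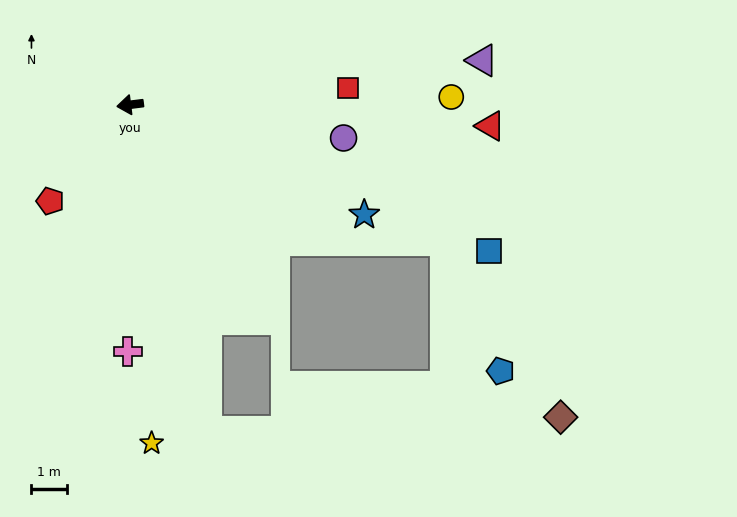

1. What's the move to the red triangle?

turn left 169°, forward 10.0 m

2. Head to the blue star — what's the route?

turn left 148°, forward 7.2 m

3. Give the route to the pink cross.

turn left 82°, forward 6.9 m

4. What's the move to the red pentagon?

turn left 43°, forward 3.5 m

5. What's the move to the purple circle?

turn left 164°, forward 6.0 m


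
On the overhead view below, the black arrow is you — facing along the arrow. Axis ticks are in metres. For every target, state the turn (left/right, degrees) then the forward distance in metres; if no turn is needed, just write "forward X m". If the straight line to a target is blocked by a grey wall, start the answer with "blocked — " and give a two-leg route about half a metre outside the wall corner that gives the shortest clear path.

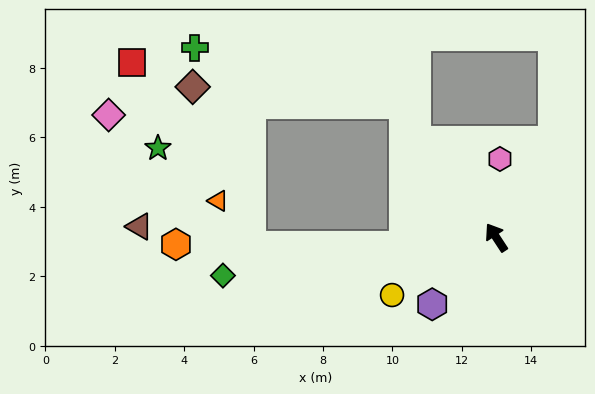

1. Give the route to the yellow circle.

turn left 86°, forward 3.4 m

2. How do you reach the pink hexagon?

turn right 36°, forward 2.3 m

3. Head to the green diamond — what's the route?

turn left 65°, forward 7.9 m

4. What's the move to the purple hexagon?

turn left 103°, forward 2.7 m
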